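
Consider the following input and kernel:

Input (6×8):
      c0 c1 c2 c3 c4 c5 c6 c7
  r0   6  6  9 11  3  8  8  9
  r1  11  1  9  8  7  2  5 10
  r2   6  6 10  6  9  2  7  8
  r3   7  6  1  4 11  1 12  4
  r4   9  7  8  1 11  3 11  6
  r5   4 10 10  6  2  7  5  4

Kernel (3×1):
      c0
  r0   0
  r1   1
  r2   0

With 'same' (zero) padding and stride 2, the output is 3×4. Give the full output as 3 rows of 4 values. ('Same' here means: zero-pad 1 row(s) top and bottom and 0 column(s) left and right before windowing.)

Output[0,0]: The receptive field on the zero-padded input at this output position is [0 / 6 / 11]. Elementwise product with the kernel and sum: 6·1.
Output[0,1]: The receptive field on the zero-padded input at this output position is [0 / 9 / 9]. Elementwise product with the kernel and sum: 9·1.

6 9 3 8
6 10 9 7
9 8 11 11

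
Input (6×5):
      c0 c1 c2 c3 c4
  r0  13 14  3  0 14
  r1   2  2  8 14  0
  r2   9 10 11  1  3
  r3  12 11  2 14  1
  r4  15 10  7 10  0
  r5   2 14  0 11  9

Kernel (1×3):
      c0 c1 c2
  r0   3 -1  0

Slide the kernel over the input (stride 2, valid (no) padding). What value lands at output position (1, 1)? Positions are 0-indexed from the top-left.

32

The receptive field on the input at this output position is [11 1 3]. Elementwise product with the kernel and sum: 11·3 + 1·-1.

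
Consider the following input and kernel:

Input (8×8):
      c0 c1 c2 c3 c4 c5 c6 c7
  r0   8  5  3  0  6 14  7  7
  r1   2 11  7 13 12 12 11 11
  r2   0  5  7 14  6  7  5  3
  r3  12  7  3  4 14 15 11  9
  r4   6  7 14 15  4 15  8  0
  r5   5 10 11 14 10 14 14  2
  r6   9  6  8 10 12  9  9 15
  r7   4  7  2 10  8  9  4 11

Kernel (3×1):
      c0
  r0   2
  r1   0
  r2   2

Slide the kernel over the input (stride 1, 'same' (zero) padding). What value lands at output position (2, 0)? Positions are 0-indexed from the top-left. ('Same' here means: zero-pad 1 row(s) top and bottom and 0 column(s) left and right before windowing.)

28

The receptive field on the zero-padded input at this output position is [2 / 0 / 12]. Elementwise product with the kernel and sum: 2·2 + 12·2.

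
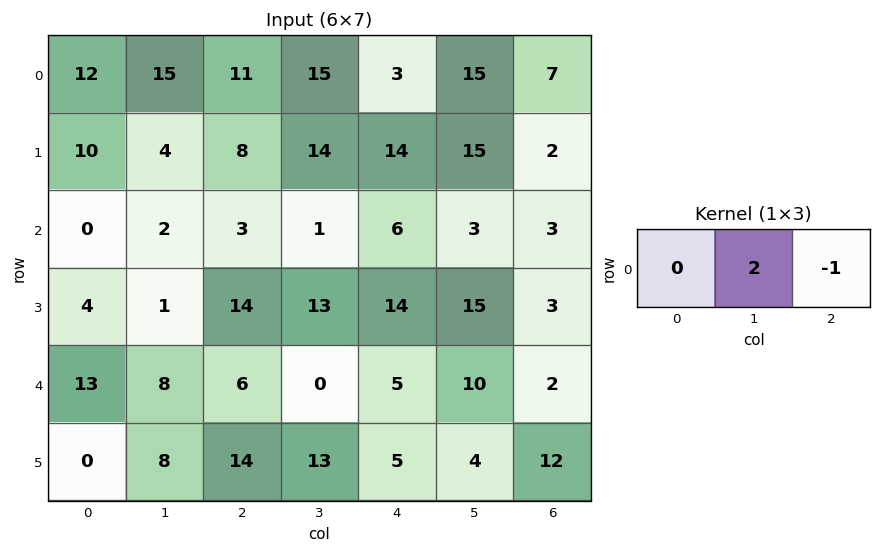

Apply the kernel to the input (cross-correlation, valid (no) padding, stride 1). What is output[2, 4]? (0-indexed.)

The receptive field on the input at this output position is [6 3 3]. Elementwise product with the kernel and sum: 3·2 + 3·-1.

3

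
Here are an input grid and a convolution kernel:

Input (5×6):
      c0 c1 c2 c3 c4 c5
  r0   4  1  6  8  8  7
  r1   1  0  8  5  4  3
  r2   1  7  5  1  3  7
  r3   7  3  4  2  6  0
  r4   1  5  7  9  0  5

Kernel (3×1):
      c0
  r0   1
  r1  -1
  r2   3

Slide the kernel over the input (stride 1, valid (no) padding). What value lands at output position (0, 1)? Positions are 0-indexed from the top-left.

The receptive field on the input at this output position is [1 / 0 / 7]. Elementwise product with the kernel and sum: 1·1 + 0·-1 + 7·3.

22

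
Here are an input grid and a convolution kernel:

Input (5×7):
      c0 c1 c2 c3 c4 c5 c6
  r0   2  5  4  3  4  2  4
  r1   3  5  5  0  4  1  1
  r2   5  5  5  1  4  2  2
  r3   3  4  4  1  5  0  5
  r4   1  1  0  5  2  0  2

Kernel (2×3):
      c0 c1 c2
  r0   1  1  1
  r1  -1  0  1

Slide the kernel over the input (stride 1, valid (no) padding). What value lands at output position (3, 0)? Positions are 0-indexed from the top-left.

The receptive field on the input at this output position is [3 4 4 / 1 1 0]. Elementwise product with the kernel and sum: 3·1 + 4·1 + 4·1 + 1·-1 + 0·1.

10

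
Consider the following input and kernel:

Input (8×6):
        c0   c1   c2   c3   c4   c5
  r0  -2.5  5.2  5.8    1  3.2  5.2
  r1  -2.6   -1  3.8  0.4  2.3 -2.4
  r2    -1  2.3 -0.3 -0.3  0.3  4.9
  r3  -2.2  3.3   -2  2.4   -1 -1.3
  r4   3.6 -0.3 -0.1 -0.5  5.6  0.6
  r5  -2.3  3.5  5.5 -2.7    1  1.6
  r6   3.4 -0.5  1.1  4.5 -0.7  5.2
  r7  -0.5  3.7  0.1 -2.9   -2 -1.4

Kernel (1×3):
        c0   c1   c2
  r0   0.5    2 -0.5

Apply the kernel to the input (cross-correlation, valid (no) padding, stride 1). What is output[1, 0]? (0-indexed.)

-5.2

The receptive field on the input at this output position is [-2.6 -1 3.8]. Elementwise product with the kernel and sum: -2.6·0.5 + -1·2 + 3.8·-0.5.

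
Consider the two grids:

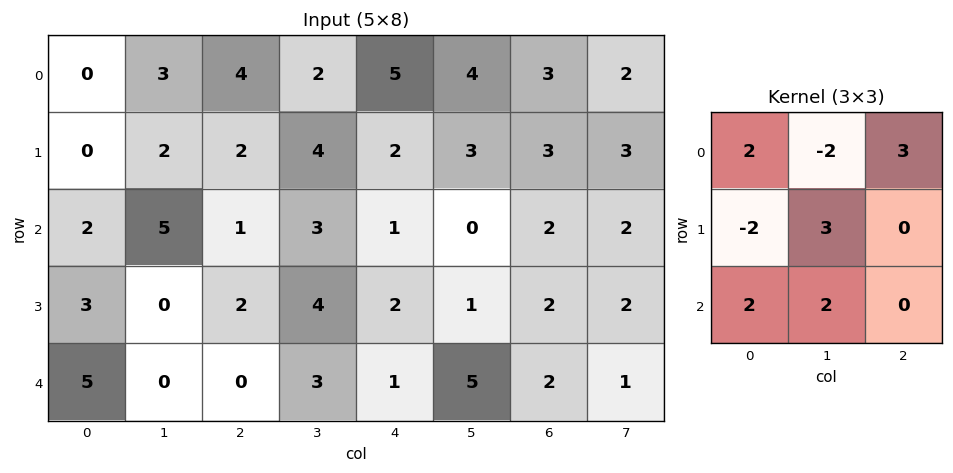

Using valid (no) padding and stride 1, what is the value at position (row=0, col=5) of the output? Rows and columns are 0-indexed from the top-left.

15

The receptive field on the input at this output position is [4 3 2 / 3 3 3 / 0 2 2]. Elementwise product with the kernel and sum: 4·2 + 3·-2 + 2·3 + 3·-2 + 3·3 + 0·2 + 2·2.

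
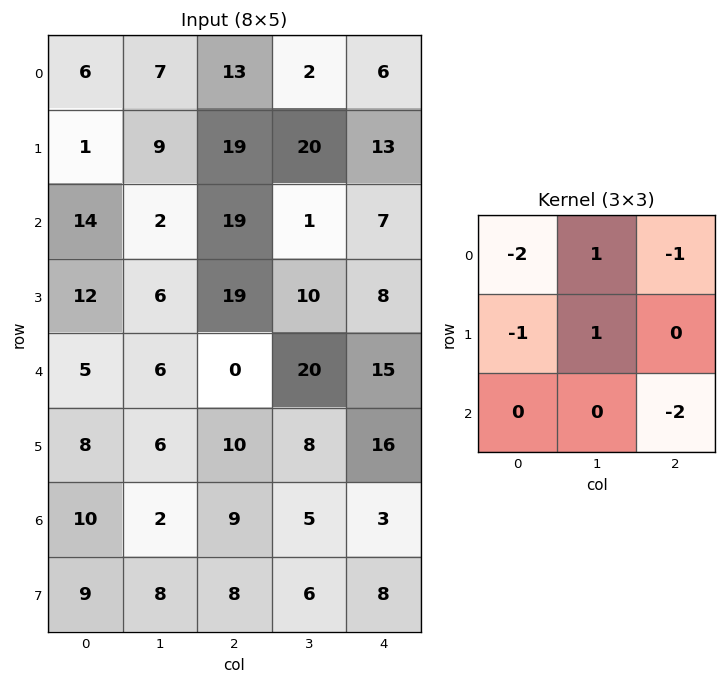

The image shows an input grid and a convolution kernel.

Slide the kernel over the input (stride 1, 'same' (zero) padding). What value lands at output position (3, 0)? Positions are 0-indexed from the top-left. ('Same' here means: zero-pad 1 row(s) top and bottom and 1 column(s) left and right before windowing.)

12

The receptive field on the zero-padded input at this output position is [0 14 2 / 0 12 6 / 0 5 6]. Elementwise product with the kernel and sum: 0·-2 + 14·1 + 2·-1 + 0·-1 + 12·1 + 6·-2.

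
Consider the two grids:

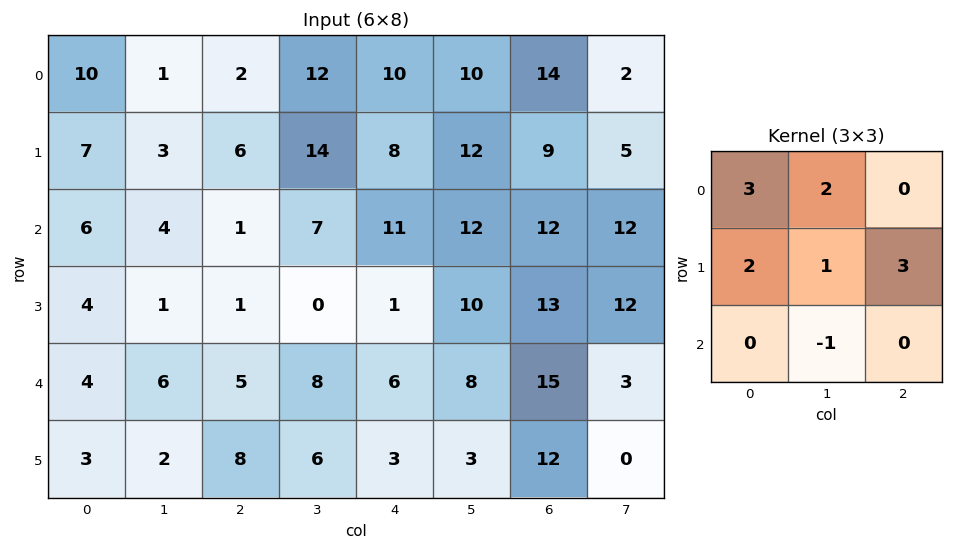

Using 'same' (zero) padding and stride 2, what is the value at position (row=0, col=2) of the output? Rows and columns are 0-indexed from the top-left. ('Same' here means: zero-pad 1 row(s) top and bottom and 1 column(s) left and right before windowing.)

56

The receptive field on the zero-padded input at this output position is [0 0 0 / 12 10 10 / 14 8 12]. Elementwise product with the kernel and sum: 0·3 + 0·2 + 12·2 + 10·1 + 10·3 + 8·-1.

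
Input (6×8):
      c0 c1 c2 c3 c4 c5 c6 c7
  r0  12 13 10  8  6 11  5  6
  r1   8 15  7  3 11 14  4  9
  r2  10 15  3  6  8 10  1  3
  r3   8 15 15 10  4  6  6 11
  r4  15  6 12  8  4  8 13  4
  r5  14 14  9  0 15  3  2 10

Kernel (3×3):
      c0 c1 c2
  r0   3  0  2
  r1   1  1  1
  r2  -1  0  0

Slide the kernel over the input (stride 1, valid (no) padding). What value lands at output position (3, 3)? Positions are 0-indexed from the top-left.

The receptive field on the input at this output position is [10 4 6 / 8 4 8 / 0 15 3]. Elementwise product with the kernel and sum: 10·3 + 6·2 + 8·1 + 4·1 + 8·1 + 0·-1.

62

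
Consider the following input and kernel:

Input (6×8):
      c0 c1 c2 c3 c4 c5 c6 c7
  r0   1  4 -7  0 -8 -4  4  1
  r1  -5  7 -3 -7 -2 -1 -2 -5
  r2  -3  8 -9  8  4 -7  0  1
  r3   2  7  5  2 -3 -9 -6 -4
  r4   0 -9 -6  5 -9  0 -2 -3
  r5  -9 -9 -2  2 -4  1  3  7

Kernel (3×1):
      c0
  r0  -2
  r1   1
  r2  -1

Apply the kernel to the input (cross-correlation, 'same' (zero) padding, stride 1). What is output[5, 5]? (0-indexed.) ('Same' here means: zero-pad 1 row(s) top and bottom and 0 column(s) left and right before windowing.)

1

The receptive field on the zero-padded input at this output position is [0 / 1 / 0]. Elementwise product with the kernel and sum: 0·-2 + 1·1 + 0·-1.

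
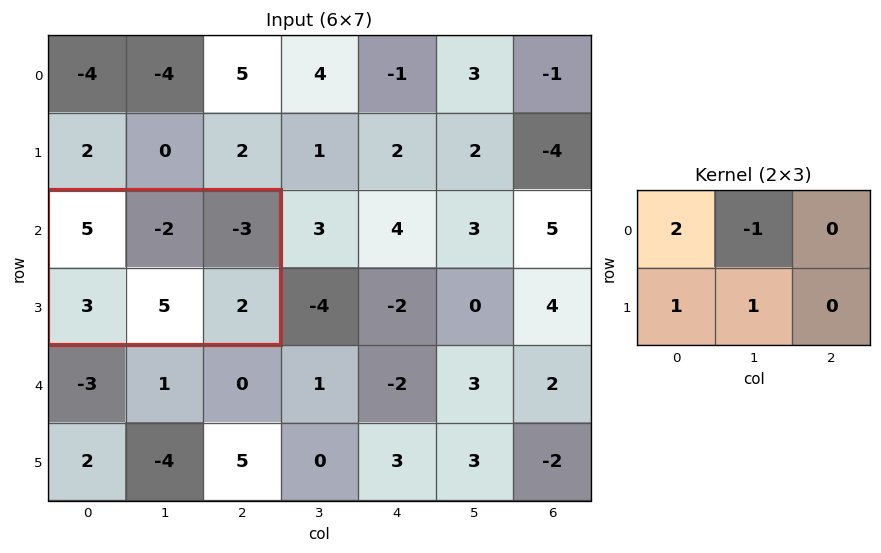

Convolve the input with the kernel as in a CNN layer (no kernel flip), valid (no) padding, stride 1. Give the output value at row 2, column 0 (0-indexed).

20

The receptive field on the input at this output position is [5 -2 -3 / 3 5 2]. Elementwise product with the kernel and sum: 5·2 + -2·-1 + 3·1 + 5·1.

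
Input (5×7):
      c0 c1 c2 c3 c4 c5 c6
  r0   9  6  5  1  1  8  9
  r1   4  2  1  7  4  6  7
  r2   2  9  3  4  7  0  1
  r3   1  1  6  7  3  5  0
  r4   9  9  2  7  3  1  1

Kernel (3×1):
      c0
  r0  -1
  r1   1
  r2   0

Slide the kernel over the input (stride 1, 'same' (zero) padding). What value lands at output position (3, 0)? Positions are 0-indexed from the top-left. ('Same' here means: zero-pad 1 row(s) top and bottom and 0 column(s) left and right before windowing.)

The receptive field on the zero-padded input at this output position is [2 / 1 / 9]. Elementwise product with the kernel and sum: 2·-1 + 1·1.

-1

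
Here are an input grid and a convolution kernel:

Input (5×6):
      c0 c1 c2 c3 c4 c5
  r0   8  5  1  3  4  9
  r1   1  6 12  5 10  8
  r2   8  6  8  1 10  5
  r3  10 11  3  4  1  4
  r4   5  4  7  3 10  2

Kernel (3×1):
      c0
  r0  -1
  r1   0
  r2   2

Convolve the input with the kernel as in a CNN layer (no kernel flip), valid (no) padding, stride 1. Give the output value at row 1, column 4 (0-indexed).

The receptive field on the input at this output position is [10 / 10 / 1]. Elementwise product with the kernel and sum: 10·-1 + 1·2.

-8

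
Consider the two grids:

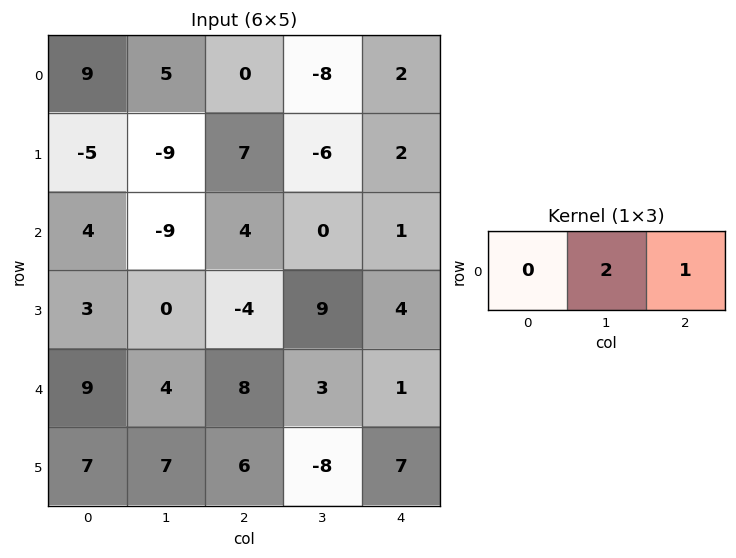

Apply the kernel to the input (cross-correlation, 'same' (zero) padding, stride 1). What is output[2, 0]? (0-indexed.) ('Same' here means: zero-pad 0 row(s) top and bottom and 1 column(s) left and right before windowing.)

-1

The receptive field on the zero-padded input at this output position is [0 4 -9]. Elementwise product with the kernel and sum: 4·2 + -9·1.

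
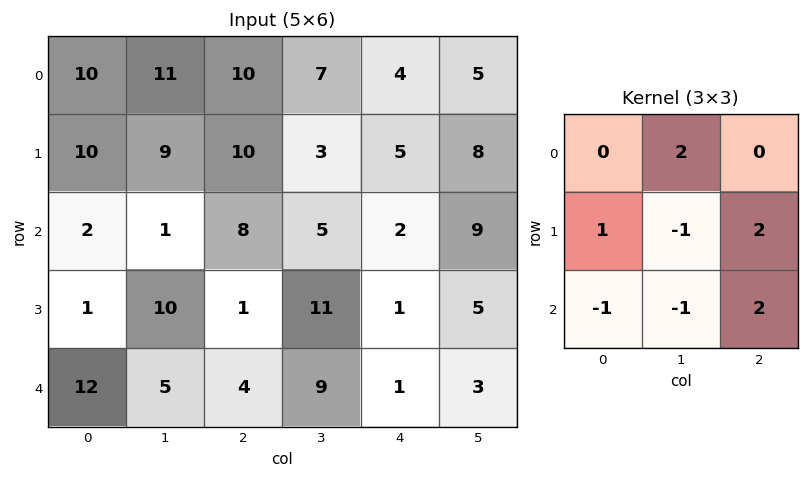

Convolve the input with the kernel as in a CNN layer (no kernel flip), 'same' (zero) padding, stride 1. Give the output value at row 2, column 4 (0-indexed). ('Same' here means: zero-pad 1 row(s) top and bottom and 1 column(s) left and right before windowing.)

29

The receptive field on the zero-padded input at this output position is [3 5 8 / 5 2 9 / 11 1 5]. Elementwise product with the kernel and sum: 5·2 + 5·1 + 2·-1 + 9·2 + 11·-1 + 1·-1 + 5·2.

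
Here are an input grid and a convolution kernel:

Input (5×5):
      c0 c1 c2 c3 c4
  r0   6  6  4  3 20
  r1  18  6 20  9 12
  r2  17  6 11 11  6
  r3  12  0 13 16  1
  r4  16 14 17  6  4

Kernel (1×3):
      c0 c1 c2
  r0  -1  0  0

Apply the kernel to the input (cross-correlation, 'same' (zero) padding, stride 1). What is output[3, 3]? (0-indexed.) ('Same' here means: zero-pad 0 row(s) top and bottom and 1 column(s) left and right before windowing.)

The receptive field on the zero-padded input at this output position is [13 16 1]. Elementwise product with the kernel and sum: 13·-1.

-13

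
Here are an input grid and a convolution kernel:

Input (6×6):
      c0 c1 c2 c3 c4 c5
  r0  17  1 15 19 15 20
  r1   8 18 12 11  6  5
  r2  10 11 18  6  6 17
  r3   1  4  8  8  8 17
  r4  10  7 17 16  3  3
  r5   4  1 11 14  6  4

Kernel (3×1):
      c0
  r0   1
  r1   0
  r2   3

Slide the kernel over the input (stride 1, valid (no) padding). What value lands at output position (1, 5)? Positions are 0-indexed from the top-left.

The receptive field on the input at this output position is [5 / 17 / 17]. Elementwise product with the kernel and sum: 5·1 + 17·3.

56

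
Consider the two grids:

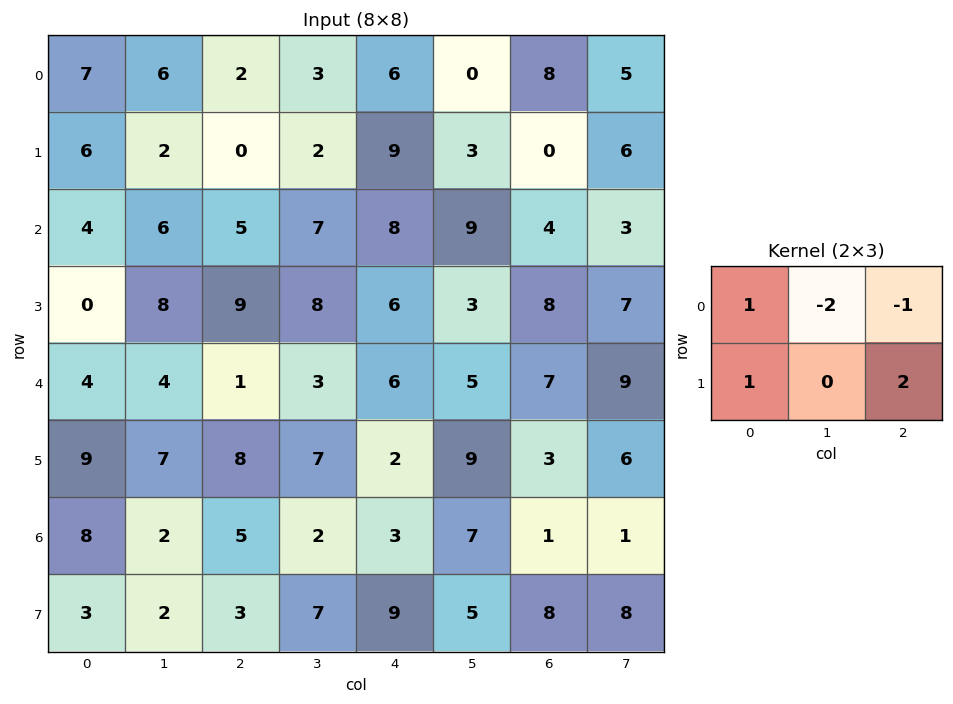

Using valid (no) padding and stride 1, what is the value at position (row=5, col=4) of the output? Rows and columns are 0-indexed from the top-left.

The receptive field on the input at this output position is [2 9 3 / 3 7 1]. Elementwise product with the kernel and sum: 2·1 + 9·-2 + 3·-1 + 3·1 + 1·2.

-14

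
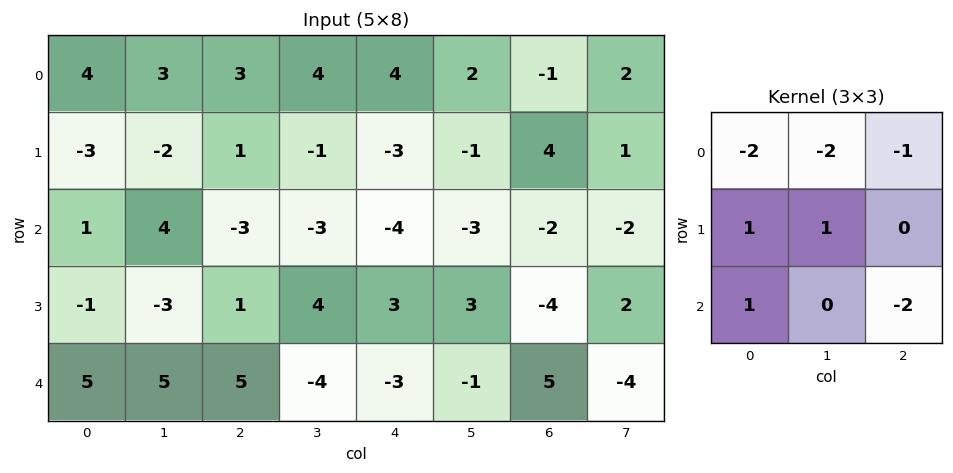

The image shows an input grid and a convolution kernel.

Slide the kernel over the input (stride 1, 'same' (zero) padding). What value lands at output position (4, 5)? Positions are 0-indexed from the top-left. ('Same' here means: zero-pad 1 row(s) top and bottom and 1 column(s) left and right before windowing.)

The receptive field on the zero-padded input at this output position is [3 3 -4 / -3 -1 5 / 0 0 0]. Elementwise product with the kernel and sum: 3·-2 + 3·-2 + -4·-1 + -3·1 + -1·1 + 0·1 + 0·-2.

-12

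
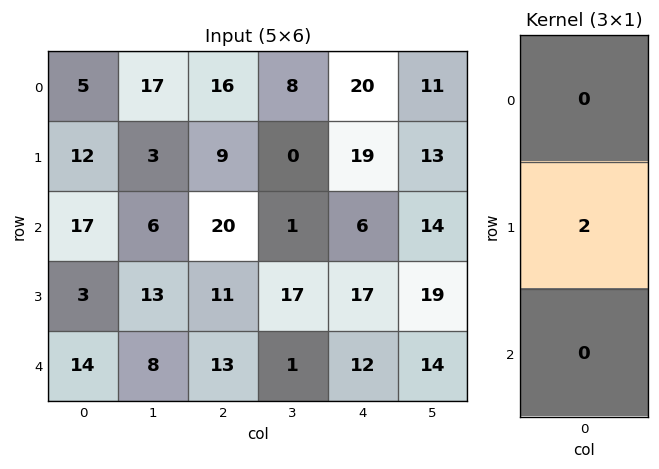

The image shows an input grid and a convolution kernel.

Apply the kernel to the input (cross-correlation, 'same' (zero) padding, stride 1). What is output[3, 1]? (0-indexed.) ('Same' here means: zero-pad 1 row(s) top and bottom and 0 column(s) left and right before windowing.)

The receptive field on the zero-padded input at this output position is [6 / 13 / 8]. Elementwise product with the kernel and sum: 13·2.

26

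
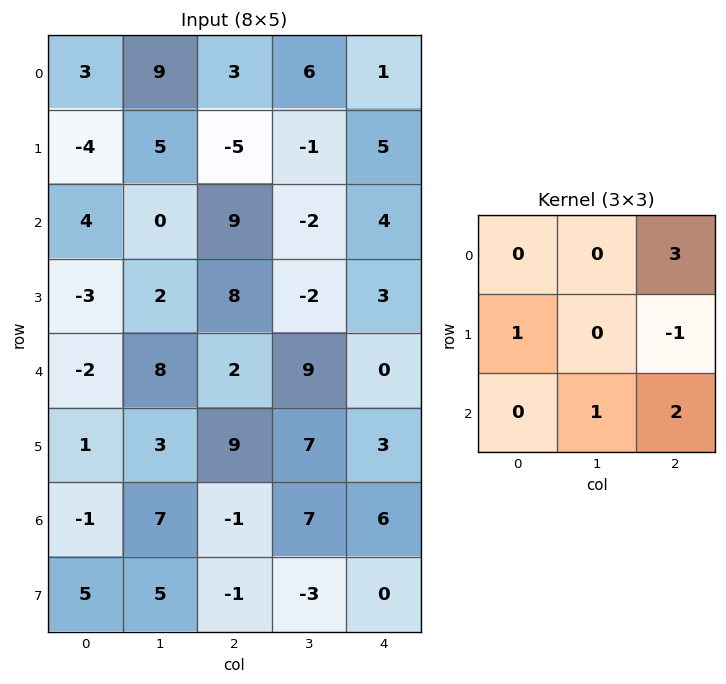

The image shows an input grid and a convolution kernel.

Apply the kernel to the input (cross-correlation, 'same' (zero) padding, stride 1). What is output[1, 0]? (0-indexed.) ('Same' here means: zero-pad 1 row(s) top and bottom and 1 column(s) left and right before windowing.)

26

The receptive field on the zero-padded input at this output position is [0 3 9 / 0 -4 5 / 0 4 0]. Elementwise product with the kernel and sum: 9·3 + 0·1 + 5·-1 + 4·1 + 0·2.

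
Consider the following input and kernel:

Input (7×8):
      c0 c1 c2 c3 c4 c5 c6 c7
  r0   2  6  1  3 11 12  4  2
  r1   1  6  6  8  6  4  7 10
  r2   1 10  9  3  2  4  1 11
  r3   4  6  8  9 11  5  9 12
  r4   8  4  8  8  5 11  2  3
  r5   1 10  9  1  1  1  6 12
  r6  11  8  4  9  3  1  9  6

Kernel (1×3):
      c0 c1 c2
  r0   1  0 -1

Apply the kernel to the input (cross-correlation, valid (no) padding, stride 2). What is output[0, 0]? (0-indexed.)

1

The receptive field on the input at this output position is [2 6 1]. Elementwise product with the kernel and sum: 2·1 + 1·-1.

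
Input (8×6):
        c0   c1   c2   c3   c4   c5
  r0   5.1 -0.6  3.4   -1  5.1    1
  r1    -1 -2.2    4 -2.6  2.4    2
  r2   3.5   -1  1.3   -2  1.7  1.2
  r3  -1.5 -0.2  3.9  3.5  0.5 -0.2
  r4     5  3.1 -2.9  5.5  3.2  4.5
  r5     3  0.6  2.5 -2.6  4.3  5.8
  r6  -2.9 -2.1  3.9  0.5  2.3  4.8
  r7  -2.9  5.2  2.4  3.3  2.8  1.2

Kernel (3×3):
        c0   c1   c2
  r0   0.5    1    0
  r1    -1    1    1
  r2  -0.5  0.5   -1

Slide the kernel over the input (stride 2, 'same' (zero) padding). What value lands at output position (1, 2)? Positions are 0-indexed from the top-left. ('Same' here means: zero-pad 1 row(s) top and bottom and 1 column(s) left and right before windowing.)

4.7

The receptive field on the zero-padded input at this output position is [-2.6 2.4 2 / -2 1.7 1.2 / 3.5 0.5 -0.2]. Elementwise product with the kernel and sum: -2.6·0.5 + 2.4·1 + -2·-1 + 1.7·1 + 1.2·1 + 3.5·-0.5 + 0.5·0.5 + -0.2·-1.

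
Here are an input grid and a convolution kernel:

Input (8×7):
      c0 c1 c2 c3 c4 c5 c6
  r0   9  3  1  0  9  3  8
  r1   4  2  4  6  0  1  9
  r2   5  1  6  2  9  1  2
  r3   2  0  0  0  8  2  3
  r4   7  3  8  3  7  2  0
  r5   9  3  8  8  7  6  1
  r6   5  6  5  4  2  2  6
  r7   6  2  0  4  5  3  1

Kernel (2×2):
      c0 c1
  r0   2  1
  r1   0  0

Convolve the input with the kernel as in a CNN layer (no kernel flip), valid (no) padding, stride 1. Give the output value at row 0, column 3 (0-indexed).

9

The receptive field on the input at this output position is [0 9 / 6 0]. Elementwise product with the kernel and sum: 0·2 + 9·1.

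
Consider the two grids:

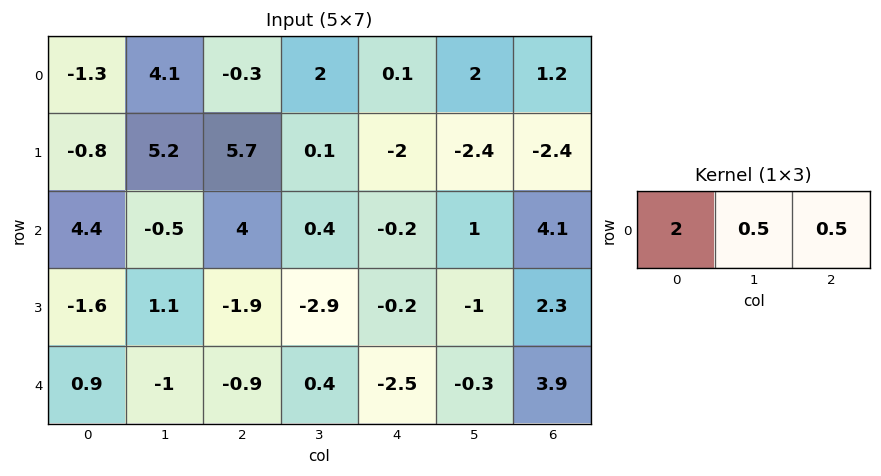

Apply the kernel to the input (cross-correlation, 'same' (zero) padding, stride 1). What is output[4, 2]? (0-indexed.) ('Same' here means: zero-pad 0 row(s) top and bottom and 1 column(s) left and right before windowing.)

-2.25

The receptive field on the zero-padded input at this output position is [-1 -0.9 0.4]. Elementwise product with the kernel and sum: -1·2 + -0.9·0.5 + 0.4·0.5.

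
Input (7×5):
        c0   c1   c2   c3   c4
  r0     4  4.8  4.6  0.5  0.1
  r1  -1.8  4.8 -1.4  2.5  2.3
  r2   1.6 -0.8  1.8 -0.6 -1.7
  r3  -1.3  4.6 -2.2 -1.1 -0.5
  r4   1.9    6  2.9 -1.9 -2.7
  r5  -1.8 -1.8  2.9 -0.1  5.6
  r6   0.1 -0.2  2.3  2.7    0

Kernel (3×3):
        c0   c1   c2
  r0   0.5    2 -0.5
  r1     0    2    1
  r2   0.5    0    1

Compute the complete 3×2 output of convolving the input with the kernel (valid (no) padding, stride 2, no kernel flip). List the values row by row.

Output[0,0]: The receptive field on the input at this output position is [4 4.8 4.6 / -1.8 4.8 -1.4 / 1.6 -0.8 1.8]. Elementwise product with the kernel and sum: 4·0.5 + 4.8·2 + 4.6·-0.5 + 4.8·2 + -1.4·1 + 1.6·0.5 + 1.8·1.

20.1 9.75
9.15 -3.4
13.15 5.55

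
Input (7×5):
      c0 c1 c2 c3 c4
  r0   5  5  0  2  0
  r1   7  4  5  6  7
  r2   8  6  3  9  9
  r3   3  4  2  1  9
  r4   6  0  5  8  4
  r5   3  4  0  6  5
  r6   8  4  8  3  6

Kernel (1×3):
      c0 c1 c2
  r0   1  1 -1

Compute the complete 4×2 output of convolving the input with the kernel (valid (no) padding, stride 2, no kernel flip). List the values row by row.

Output[0,0]: The receptive field on the input at this output position is [5 5 0]. Elementwise product with the kernel and sum: 5·1 + 5·1 + 0·-1.
Output[0,1]: The receptive field on the input at this output position is [0 2 0]. Elementwise product with the kernel and sum: 0·1 + 2·1 + 0·-1.

10 2
11 3
1 9
4 5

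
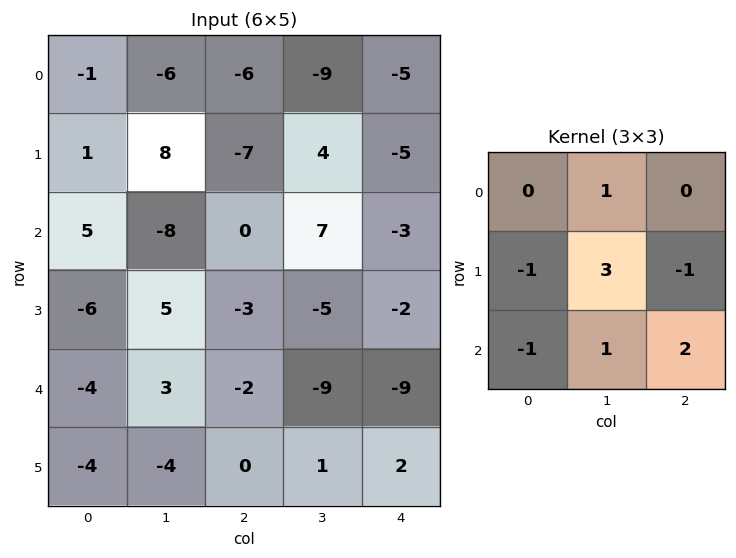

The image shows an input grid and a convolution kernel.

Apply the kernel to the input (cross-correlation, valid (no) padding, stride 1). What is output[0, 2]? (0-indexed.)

The receptive field on the input at this output position is [-6 -9 -5 / -7 4 -5 / 0 7 -3]. Elementwise product with the kernel and sum: -9·1 + -7·-1 + 4·3 + -5·-1 + 0·-1 + 7·1 + -3·2.

16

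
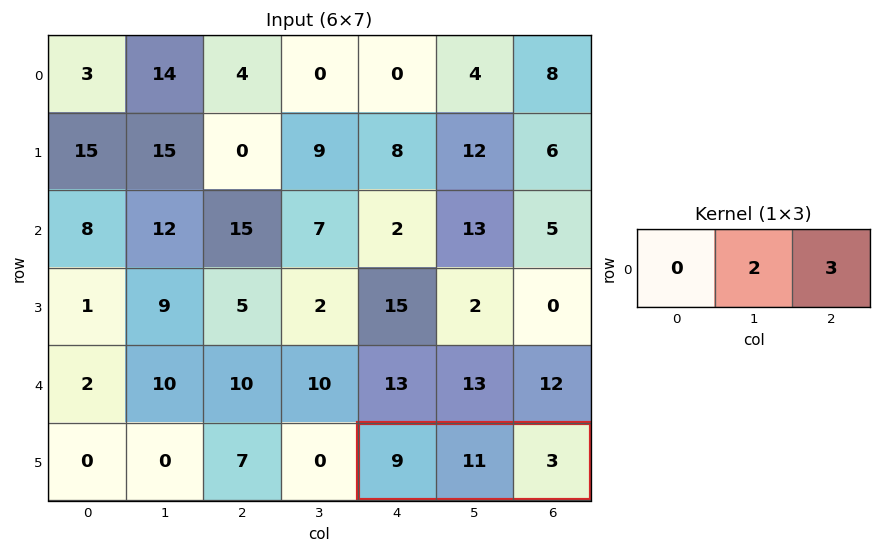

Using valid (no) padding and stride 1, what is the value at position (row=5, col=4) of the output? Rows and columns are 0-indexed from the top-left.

31

The receptive field on the input at this output position is [9 11 3]. Elementwise product with the kernel and sum: 11·2 + 3·3.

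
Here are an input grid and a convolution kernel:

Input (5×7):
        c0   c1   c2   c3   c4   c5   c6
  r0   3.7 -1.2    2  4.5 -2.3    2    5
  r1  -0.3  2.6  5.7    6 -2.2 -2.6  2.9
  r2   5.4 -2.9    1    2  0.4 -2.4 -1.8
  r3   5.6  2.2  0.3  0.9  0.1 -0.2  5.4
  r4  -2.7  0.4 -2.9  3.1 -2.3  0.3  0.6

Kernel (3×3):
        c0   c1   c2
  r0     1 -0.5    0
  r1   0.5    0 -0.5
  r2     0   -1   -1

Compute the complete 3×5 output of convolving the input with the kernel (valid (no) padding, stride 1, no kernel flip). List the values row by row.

Output[0,0]: The receptive field on the input at this output position is [3.7 -1.2 2 / -0.3 2.6 5.7 / 5.4 -2.9 1]. Elementwise product with the kernel and sum: 3.7·1 + -1.2·-0.5 + -0.3·0.5 + 5.7·-0.5 + -2.9·-1 + 1·-1.

3.2 -6.9 1.3 11.95 -1.65
-1.9 -3.9 2 9.4 -5
12 -2.95 -0.7 4.35 -1.95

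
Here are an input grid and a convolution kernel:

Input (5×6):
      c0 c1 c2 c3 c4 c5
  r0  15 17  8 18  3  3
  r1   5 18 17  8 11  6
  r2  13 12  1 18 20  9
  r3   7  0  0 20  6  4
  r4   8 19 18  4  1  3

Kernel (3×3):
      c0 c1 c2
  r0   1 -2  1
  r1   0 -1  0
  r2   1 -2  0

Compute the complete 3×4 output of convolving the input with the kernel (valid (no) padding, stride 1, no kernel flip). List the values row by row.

-40 12 -68 -18
-19 -9 -46 -20
-40 11 -25 -17

Output[0,0]: The receptive field on the input at this output position is [15 17 8 / 5 18 17 / 13 12 1]. Elementwise product with the kernel and sum: 15·1 + 17·-2 + 8·1 + 18·-1 + 13·1 + 12·-2.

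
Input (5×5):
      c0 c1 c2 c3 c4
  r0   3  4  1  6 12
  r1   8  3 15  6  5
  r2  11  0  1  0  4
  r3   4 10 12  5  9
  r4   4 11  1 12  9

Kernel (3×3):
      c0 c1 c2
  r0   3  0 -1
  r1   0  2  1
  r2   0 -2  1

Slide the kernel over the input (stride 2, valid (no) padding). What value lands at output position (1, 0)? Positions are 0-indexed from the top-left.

43

The receptive field on the input at this output position is [11 0 1 / 4 10 12 / 4 11 1]. Elementwise product with the kernel and sum: 11·3 + 1·-1 + 10·2 + 12·1 + 11·-2 + 1·1.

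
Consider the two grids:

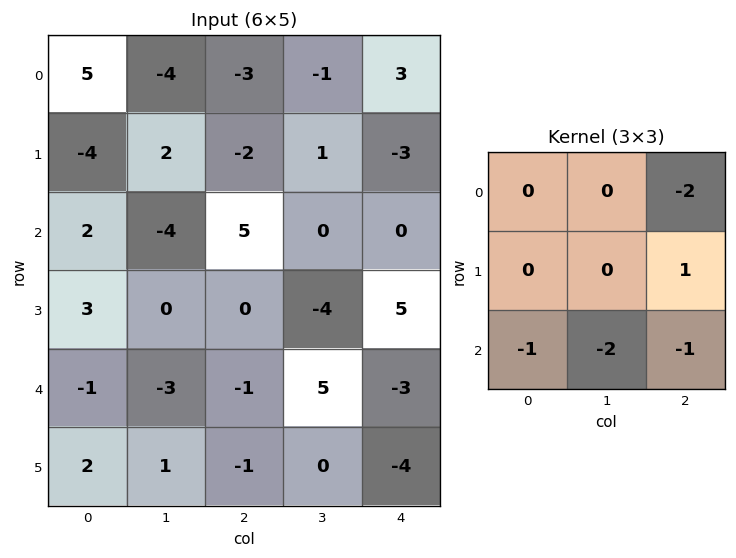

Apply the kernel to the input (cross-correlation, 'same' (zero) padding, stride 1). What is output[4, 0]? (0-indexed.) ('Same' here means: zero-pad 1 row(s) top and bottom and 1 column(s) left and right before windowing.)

The receptive field on the zero-padded input at this output position is [0 3 0 / 0 -1 -3 / 0 2 1]. Elementwise product with the kernel and sum: 0·-2 + -3·1 + 0·-1 + 2·-2 + 1·-1.

-8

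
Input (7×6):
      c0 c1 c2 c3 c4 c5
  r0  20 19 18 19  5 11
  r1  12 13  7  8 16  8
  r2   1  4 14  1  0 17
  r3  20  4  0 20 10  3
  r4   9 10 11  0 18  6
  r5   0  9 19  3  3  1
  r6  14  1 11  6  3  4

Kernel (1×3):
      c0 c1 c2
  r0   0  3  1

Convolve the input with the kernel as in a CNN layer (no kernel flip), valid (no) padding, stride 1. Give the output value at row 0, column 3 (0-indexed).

The receptive field on the input at this output position is [19 5 11]. Elementwise product with the kernel and sum: 5·3 + 11·1.

26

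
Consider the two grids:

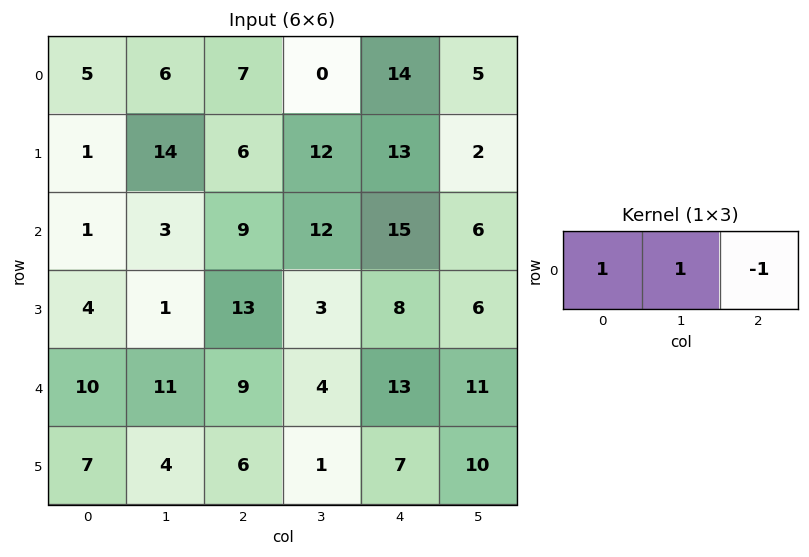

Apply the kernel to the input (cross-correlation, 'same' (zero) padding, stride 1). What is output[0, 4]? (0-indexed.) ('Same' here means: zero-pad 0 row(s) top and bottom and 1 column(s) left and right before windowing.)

The receptive field on the zero-padded input at this output position is [0 14 5]. Elementwise product with the kernel and sum: 0·1 + 14·1 + 5·-1.

9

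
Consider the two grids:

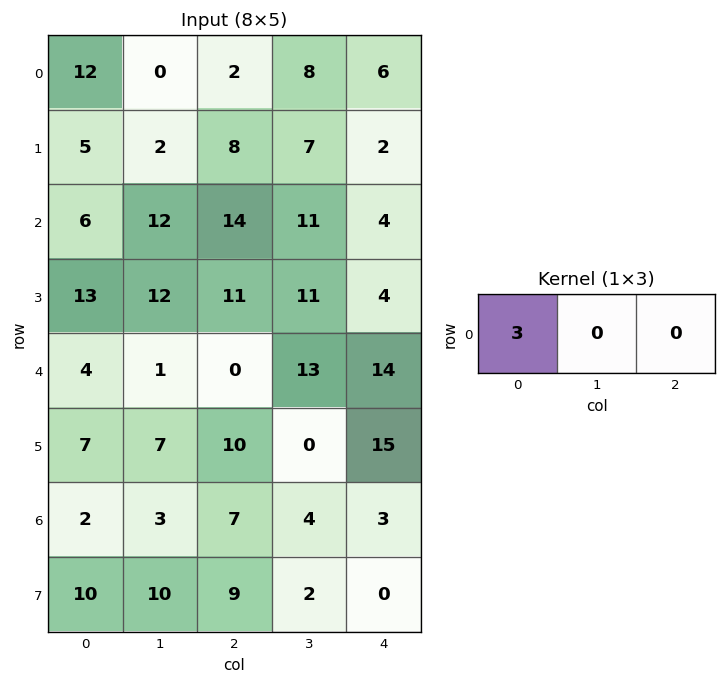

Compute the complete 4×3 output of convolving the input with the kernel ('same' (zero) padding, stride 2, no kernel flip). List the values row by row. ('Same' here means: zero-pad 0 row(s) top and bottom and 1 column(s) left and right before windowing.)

0 0 24
0 36 33
0 3 39
0 9 12

Output[0,0]: The receptive field on the zero-padded input at this output position is [0 12 0]. Elementwise product with the kernel and sum: 0·3.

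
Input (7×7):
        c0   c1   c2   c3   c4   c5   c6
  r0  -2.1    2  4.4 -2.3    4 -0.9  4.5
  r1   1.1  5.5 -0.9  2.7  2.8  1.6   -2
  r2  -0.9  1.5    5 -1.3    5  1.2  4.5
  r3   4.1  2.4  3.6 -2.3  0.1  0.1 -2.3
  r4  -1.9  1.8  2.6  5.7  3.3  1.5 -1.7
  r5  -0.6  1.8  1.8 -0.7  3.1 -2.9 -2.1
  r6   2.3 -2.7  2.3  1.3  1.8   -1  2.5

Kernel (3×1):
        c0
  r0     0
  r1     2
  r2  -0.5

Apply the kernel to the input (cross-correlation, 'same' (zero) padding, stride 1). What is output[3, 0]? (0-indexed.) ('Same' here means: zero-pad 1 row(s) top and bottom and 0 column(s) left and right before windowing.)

The receptive field on the zero-padded input at this output position is [-0.9 / 4.1 / -1.9]. Elementwise product with the kernel and sum: 4.1·2 + -1.9·-0.5.

9.15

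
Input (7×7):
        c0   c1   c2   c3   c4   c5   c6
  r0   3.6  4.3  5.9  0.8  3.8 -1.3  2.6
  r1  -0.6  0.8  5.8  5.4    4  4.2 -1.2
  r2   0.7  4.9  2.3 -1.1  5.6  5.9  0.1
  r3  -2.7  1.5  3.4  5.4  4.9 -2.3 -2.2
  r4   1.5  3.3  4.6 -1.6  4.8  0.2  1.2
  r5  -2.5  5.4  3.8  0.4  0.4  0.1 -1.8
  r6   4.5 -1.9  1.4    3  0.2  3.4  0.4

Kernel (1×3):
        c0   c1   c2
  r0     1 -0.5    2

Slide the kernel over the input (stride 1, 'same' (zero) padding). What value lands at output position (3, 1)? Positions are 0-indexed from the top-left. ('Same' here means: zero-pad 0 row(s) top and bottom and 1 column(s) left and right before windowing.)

3.35

The receptive field on the zero-padded input at this output position is [-2.7 1.5 3.4]. Elementwise product with the kernel and sum: -2.7·1 + 1.5·-0.5 + 3.4·2.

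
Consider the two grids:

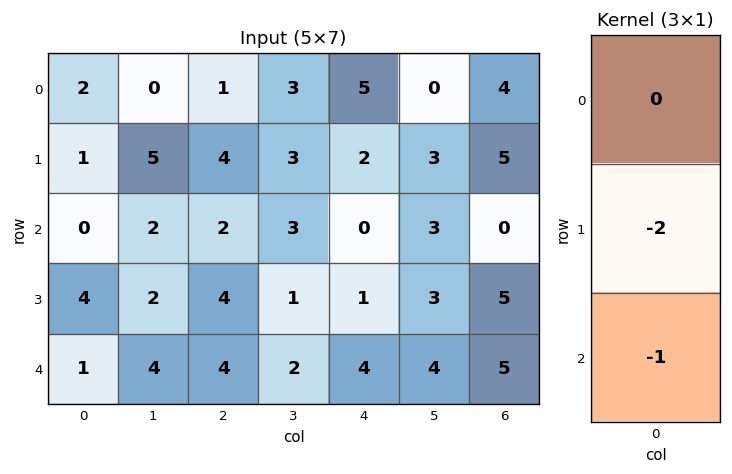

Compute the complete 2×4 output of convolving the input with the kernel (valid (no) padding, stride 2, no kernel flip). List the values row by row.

Output[0,0]: The receptive field on the input at this output position is [2 / 1 / 0]. Elementwise product with the kernel and sum: 1·-2 + 0·-1.

-2 -10 -4 -10
-9 -12 -6 -15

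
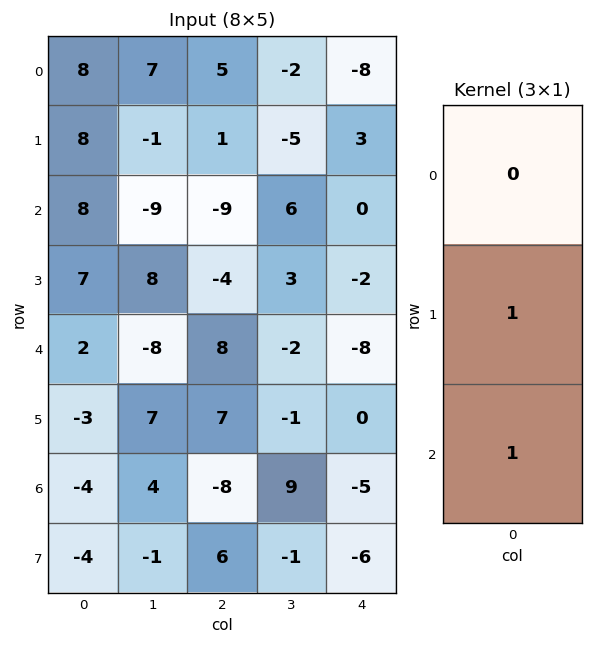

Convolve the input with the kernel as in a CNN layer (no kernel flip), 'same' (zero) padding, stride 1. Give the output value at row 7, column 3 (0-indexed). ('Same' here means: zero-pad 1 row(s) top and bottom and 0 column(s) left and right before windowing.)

-1

The receptive field on the zero-padded input at this output position is [9 / -1 / 0]. Elementwise product with the kernel and sum: -1·1 + 0·1.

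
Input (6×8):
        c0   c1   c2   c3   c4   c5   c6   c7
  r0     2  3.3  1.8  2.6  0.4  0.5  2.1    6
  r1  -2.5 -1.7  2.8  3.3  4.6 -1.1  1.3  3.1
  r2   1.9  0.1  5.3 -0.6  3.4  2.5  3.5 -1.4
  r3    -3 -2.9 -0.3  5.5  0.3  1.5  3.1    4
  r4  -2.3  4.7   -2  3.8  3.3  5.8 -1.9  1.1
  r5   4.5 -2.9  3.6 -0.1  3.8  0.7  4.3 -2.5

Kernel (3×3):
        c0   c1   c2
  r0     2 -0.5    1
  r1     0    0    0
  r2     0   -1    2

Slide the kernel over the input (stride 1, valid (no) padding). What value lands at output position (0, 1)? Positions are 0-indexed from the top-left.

The receptive field on the input at this output position is [3.3 1.8 2.6 / -1.7 2.8 3.3 / 0.1 5.3 -0.6]. Elementwise product with the kernel and sum: 3.3·2 + 1.8·-0.5 + 2.6·1 + 5.3·-1 + -0.6·2.

1.8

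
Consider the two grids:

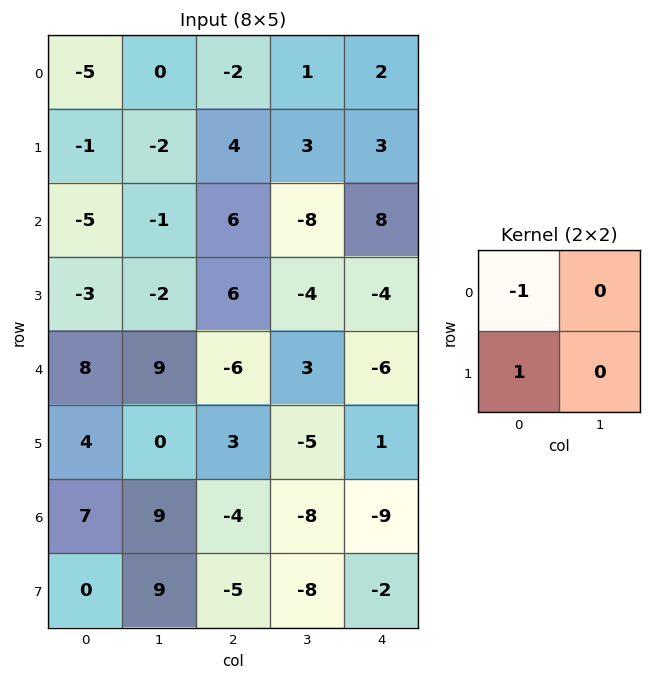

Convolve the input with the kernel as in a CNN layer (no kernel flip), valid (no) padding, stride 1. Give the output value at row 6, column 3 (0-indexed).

0

The receptive field on the input at this output position is [-8 -9 / -8 -2]. Elementwise product with the kernel and sum: -8·-1 + -8·1.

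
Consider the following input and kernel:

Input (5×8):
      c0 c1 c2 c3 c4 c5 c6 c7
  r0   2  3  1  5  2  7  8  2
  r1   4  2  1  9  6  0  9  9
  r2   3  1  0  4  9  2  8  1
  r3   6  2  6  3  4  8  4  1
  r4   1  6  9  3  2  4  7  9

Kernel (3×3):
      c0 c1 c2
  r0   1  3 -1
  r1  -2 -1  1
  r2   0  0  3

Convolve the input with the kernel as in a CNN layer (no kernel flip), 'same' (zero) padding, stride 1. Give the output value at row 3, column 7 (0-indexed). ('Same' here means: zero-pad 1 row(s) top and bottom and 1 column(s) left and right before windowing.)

The receptive field on the zero-padded input at this output position is [8 1 0 / 4 1 0 / 7 9 0]. Elementwise product with the kernel and sum: 8·1 + 1·3 + 0·-1 + 4·-2 + 1·-1 + 0·1 + 0·3.

2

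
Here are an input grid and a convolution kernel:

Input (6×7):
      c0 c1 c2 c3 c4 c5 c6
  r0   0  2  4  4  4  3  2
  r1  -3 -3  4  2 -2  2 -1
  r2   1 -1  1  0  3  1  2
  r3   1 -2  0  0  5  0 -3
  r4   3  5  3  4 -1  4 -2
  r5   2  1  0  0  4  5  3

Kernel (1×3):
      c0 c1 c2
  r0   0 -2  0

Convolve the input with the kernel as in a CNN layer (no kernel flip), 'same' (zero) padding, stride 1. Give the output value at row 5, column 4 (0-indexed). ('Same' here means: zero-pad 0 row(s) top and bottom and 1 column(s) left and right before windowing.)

-8

The receptive field on the zero-padded input at this output position is [0 4 5]. Elementwise product with the kernel and sum: 4·-2.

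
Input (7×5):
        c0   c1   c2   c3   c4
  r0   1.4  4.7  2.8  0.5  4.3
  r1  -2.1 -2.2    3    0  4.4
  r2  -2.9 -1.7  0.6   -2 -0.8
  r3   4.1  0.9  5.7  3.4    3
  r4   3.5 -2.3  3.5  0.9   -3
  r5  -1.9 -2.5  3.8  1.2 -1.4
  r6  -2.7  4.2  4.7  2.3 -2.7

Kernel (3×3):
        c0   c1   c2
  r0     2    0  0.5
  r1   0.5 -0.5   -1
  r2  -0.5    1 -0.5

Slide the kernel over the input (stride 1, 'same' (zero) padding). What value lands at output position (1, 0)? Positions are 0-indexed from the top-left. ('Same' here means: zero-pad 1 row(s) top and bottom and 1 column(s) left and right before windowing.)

The receptive field on the zero-padded input at this output position is [0 1.4 4.7 / 0 -2.1 -2.2 / 0 -2.9 -1.7]. Elementwise product with the kernel and sum: 0·2 + 4.7·0.5 + 0·0.5 + -2.1·-0.5 + -2.2·-1 + 0·-0.5 + -2.9·1 + -1.7·-0.5.

3.55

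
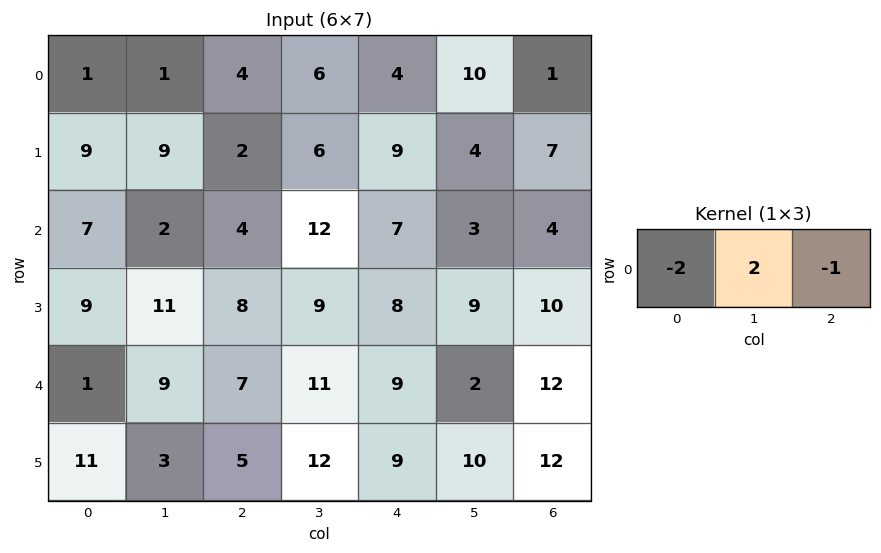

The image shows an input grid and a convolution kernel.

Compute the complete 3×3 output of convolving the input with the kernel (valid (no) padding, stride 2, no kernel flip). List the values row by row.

Output[0,0]: The receptive field on the input at this output position is [1 1 4]. Elementwise product with the kernel and sum: 1·-2 + 1·2 + 4·-1.

-4 0 11
-14 9 -12
9 -1 -26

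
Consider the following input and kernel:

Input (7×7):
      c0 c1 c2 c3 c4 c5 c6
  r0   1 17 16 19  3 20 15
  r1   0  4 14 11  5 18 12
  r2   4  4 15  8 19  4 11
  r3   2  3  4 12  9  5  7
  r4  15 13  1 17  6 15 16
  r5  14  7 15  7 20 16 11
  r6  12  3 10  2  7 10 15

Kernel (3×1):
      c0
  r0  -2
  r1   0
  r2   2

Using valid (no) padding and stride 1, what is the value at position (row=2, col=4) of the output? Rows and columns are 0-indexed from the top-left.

The receptive field on the input at this output position is [19 / 9 / 6]. Elementwise product with the kernel and sum: 19·-2 + 6·2.

-26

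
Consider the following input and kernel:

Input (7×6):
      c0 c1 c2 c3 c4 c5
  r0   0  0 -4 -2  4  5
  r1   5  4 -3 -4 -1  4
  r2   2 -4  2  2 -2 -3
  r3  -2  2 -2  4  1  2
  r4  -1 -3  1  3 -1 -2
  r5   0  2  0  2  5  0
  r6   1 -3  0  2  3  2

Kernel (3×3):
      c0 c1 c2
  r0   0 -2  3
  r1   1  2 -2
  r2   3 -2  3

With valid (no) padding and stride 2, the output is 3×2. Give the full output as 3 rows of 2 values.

27 3
26 -12
22 -10

Output[0,0]: The receptive field on the input at this output position is [0 0 -4 / 5 4 -3 / 2 -4 2]. Elementwise product with the kernel and sum: 0·-2 + -4·3 + 5·1 + 4·2 + -3·-2 + 2·3 + -4·-2 + 2·3.
Output[0,1]: The receptive field on the input at this output position is [-4 -2 4 / -3 -4 -1 / 2 2 -2]. Elementwise product with the kernel and sum: -2·-2 + 4·3 + -3·1 + -4·2 + -1·-2 + 2·3 + 2·-2 + -2·3.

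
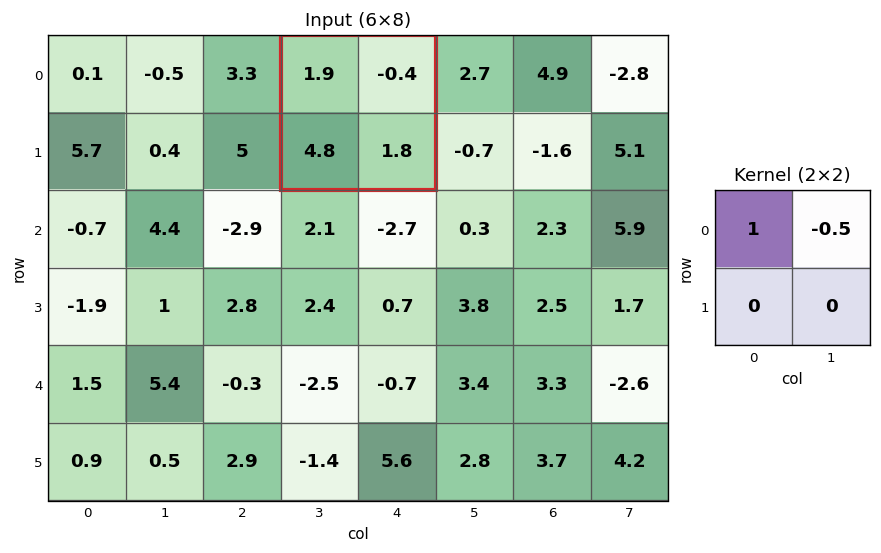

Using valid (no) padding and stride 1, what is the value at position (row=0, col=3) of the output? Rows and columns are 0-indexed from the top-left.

The receptive field on the input at this output position is [1.9 -0.4 / 4.8 1.8]. Elementwise product with the kernel and sum: 1.9·1 + -0.4·-0.5.

2.1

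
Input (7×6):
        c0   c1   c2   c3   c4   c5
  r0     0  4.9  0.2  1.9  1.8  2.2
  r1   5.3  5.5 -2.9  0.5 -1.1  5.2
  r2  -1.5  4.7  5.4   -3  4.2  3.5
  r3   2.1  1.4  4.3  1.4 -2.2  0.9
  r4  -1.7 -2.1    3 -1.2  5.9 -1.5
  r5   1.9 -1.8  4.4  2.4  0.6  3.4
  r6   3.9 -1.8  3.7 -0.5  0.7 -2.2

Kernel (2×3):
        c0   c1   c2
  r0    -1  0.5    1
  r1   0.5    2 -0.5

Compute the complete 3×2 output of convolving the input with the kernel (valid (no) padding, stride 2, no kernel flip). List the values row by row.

Output[0,0]: The receptive field on the input at this output position is [0 4.9 0.2 / 5.3 5.5 -2.9]. Elementwise product with the kernel and sum: 0·-1 + 4.9·0.5 + 0.2·1 + 5.3·0.5 + 5.5·2 + -2.9·-0.5.

17.75 2.65
10.95 3.35
-1.2 9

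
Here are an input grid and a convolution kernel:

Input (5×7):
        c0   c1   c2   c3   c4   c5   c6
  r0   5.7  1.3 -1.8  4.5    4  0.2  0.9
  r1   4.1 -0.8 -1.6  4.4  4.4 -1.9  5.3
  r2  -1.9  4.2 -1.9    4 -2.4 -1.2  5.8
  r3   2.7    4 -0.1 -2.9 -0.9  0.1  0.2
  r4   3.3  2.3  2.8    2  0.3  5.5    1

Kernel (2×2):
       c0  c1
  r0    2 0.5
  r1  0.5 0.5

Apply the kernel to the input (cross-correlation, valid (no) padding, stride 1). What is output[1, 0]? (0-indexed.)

The receptive field on the input at this output position is [4.1 -0.8 / -1.9 4.2]. Elementwise product with the kernel and sum: 4.1·2 + -0.8·0.5 + -1.9·0.5 + 4.2·0.5.

8.95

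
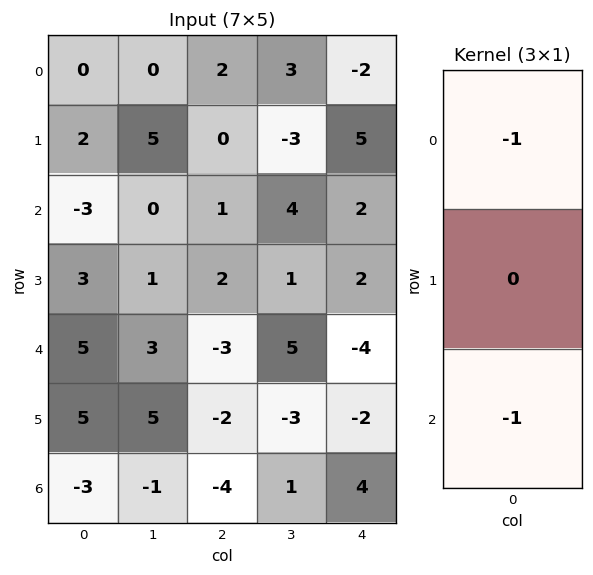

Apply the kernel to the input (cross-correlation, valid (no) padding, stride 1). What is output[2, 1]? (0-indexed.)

-3

The receptive field on the input at this output position is [0 / 1 / 3]. Elementwise product with the kernel and sum: 0·-1 + 3·-1.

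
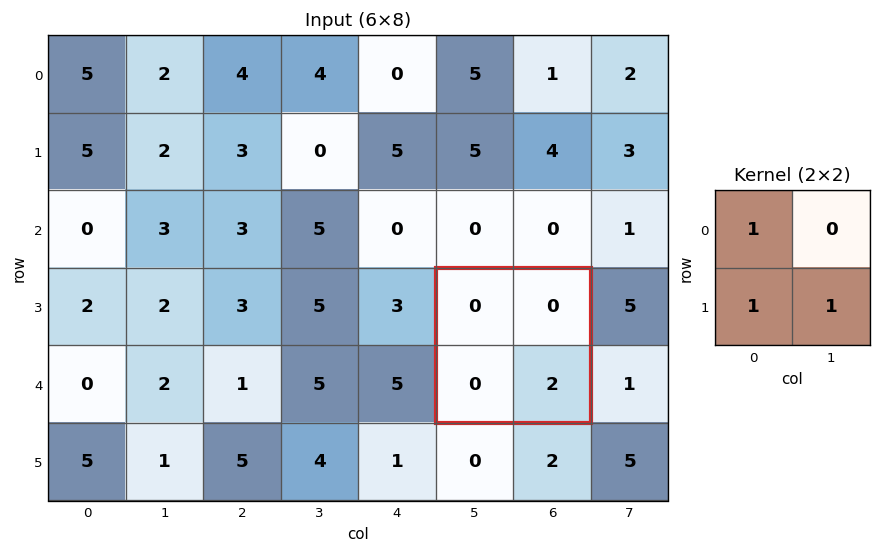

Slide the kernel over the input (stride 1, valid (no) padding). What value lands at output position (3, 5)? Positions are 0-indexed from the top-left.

The receptive field on the input at this output position is [0 0 / 0 2]. Elementwise product with the kernel and sum: 0·1 + 0·1 + 2·1.

2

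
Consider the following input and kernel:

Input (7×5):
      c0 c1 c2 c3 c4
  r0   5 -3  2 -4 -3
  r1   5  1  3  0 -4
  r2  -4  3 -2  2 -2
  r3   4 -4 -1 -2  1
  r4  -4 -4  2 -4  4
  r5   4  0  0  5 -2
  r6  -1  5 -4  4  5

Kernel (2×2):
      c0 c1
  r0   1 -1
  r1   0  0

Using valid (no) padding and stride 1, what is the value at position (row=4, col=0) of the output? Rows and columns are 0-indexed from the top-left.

0

The receptive field on the input at this output position is [-4 -4 / 4 0]. Elementwise product with the kernel and sum: -4·1 + -4·-1.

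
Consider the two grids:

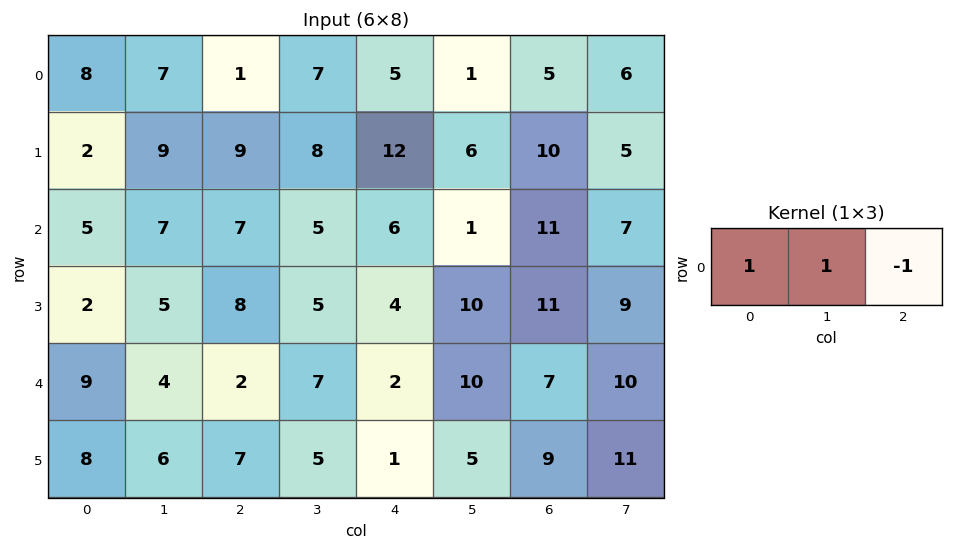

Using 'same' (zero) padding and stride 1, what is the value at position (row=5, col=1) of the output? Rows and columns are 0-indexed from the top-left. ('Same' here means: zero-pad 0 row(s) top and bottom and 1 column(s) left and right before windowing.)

The receptive field on the zero-padded input at this output position is [8 6 7]. Elementwise product with the kernel and sum: 8·1 + 6·1 + 7·-1.

7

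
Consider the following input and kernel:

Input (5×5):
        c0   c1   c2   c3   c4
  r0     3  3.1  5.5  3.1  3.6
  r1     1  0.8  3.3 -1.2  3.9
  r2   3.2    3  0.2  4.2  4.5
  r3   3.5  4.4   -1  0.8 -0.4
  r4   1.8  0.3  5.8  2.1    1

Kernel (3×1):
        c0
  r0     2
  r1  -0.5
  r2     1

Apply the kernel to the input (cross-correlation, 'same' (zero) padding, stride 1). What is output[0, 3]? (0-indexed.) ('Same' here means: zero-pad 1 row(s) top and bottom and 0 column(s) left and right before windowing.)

-2.75

The receptive field on the zero-padded input at this output position is [0 / 3.1 / -1.2]. Elementwise product with the kernel and sum: 0·2 + 3.1·-0.5 + -1.2·1.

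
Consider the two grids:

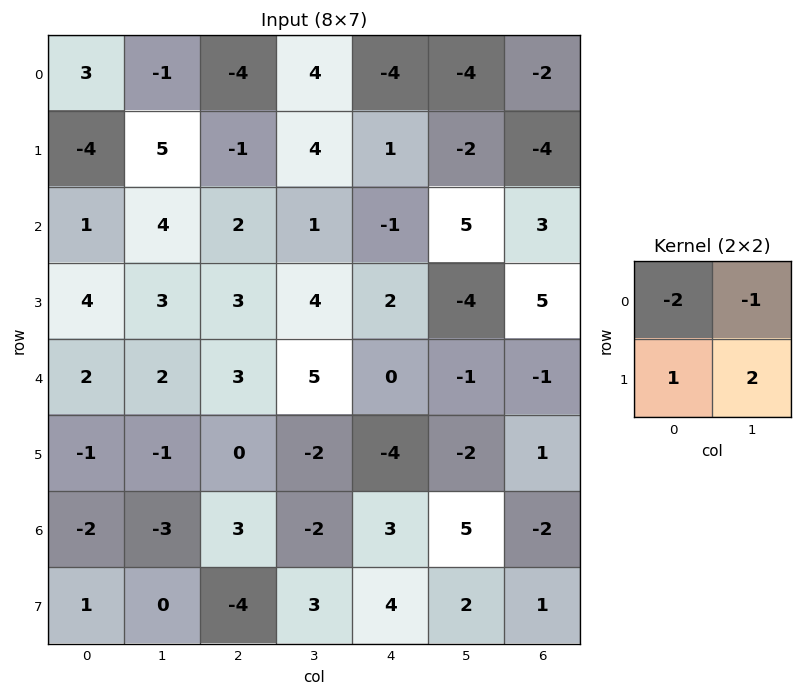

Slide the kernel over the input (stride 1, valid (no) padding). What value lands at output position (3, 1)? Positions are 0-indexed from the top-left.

-1

The receptive field on the input at this output position is [3 3 / 2 3]. Elementwise product with the kernel and sum: 3·-2 + 3·-1 + 2·1 + 3·2.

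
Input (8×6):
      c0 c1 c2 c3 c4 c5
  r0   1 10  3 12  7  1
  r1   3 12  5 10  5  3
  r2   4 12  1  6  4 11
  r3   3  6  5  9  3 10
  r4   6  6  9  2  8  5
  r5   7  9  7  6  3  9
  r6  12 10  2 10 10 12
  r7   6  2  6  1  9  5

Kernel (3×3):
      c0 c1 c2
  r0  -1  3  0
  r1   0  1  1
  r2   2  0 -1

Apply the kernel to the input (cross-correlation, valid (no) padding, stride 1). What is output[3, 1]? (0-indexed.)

32

The receptive field on the input at this output position is [6 5 9 / 6 9 2 / 9 7 6]. Elementwise product with the kernel and sum: 6·-1 + 5·3 + 9·1 + 2·1 + 9·2 + 6·-1.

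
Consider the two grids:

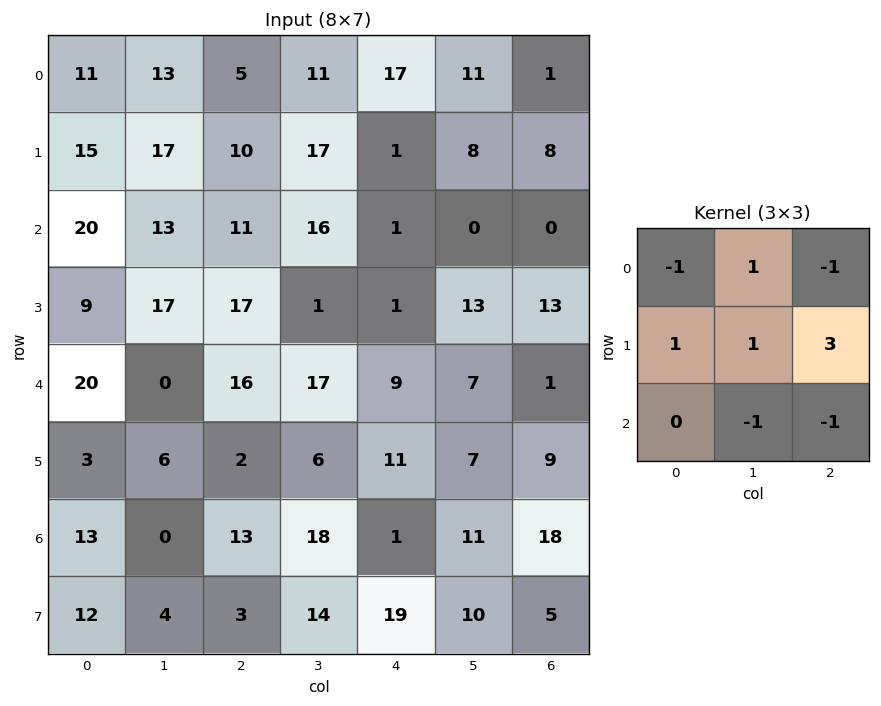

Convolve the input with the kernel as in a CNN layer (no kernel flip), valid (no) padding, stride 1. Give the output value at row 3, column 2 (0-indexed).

The receptive field on the input at this output position is [17 1 1 / 16 17 9 / 2 6 11]. Elementwise product with the kernel and sum: 17·-1 + 1·1 + 1·-1 + 16·1 + 17·1 + 9·3 + 6·-1 + 11·-1.

26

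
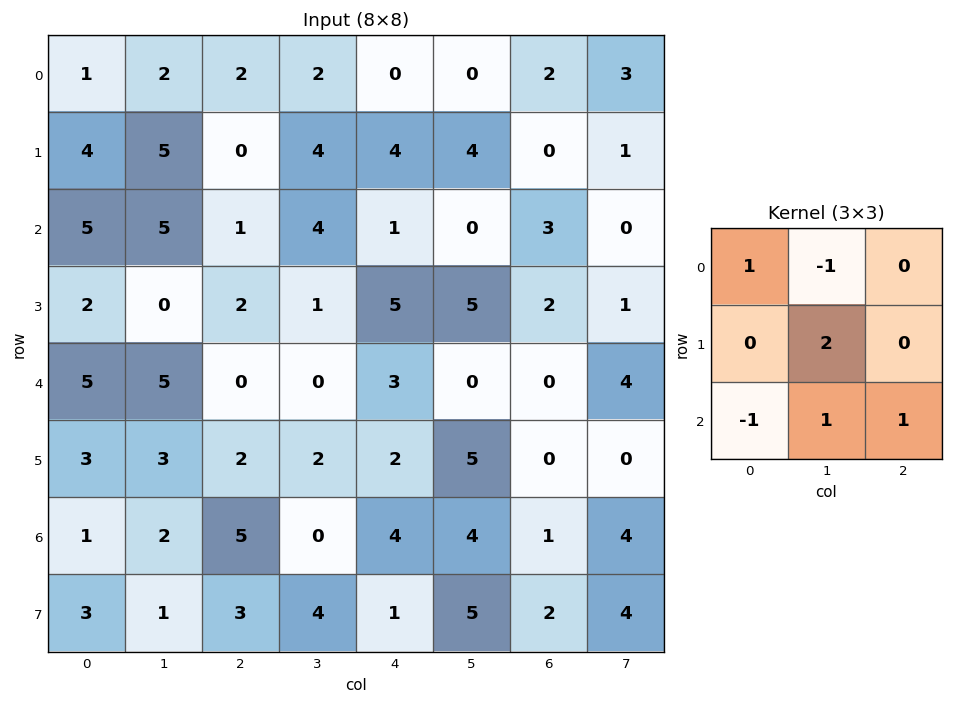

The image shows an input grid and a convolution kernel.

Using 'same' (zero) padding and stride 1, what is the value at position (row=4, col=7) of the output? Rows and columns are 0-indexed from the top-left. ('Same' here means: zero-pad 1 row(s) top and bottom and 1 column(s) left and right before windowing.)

9

The receptive field on the zero-padded input at this output position is [2 1 0 / 0 4 0 / 0 0 0]. Elementwise product with the kernel and sum: 2·1 + 1·-1 + 4·2 + 0·-1 + 0·1 + 0·1.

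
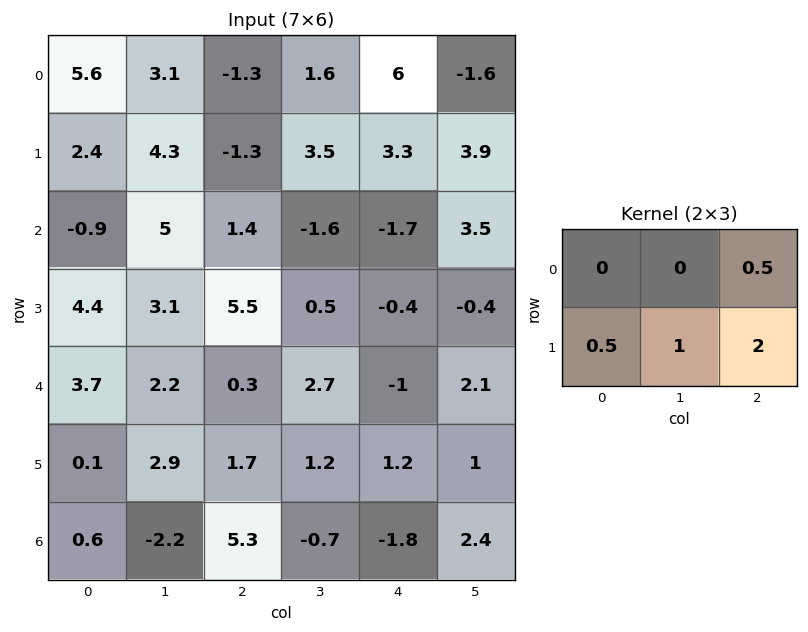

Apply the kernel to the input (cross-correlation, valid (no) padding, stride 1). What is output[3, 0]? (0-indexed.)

7.4

The receptive field on the input at this output position is [4.4 3.1 5.5 / 3.7 2.2 0.3]. Elementwise product with the kernel and sum: 5.5·0.5 + 3.7·0.5 + 2.2·1 + 0.3·2.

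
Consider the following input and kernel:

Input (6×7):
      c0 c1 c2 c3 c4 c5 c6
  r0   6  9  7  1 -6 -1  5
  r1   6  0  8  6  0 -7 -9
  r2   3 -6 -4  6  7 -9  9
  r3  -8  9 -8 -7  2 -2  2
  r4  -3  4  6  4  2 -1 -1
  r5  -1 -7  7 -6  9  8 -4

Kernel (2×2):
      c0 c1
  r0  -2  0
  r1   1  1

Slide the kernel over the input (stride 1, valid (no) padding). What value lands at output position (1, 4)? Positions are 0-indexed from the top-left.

-2

The receptive field on the input at this output position is [0 -7 / 7 -9]. Elementwise product with the kernel and sum: 0·-2 + 7·1 + -9·1.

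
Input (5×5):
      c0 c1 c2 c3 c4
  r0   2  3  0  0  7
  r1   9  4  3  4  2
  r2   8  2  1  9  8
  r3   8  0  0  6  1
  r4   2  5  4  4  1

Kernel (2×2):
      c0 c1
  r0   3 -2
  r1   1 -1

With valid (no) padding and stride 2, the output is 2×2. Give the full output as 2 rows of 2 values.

Output[0,0]: The receptive field on the input at this output position is [2 3 / 9 4]. Elementwise product with the kernel and sum: 2·3 + 3·-2 + 9·1 + 4·-1.
Output[0,1]: The receptive field on the input at this output position is [0 0 / 3 4]. Elementwise product with the kernel and sum: 0·3 + 0·-2 + 3·1 + 4·-1.

5 -1
28 -21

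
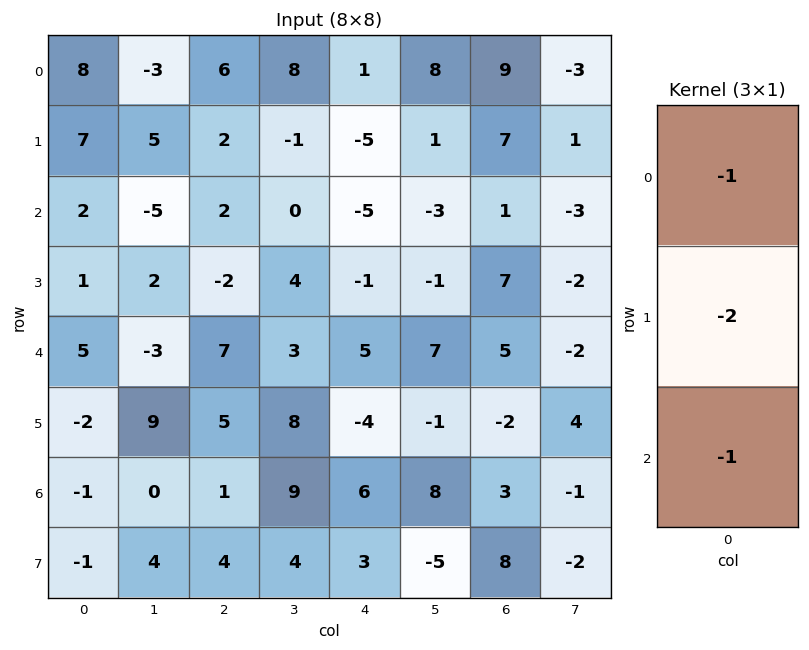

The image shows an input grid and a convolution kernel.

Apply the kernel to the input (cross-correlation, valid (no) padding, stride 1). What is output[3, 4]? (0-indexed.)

-5

The receptive field on the input at this output position is [-1 / 5 / -4]. Elementwise product with the kernel and sum: -1·-1 + 5·-2 + -4·-1.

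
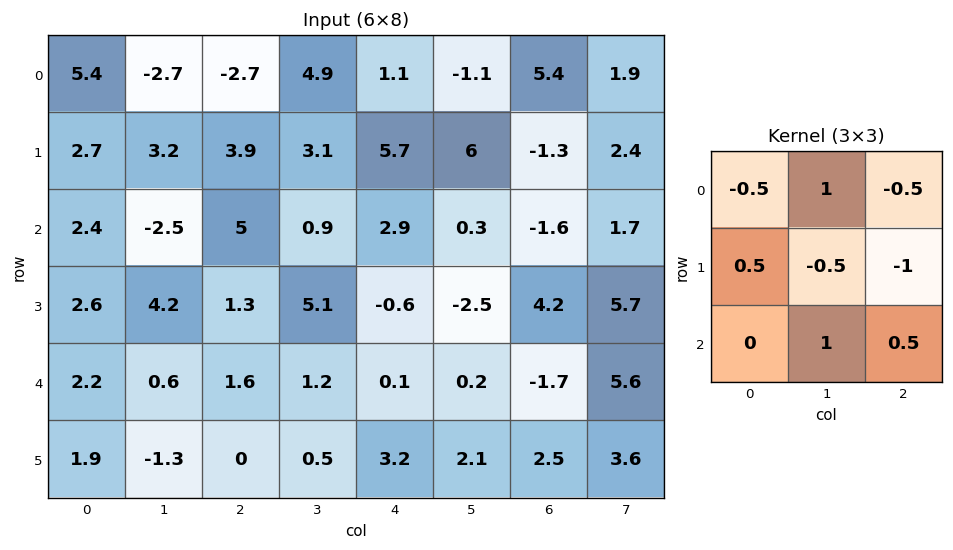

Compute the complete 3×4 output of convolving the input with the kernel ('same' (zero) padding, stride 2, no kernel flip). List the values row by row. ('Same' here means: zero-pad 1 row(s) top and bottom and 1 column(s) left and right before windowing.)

4.3 0.55 11.7 -5.25
7.1 -0.05 -2 0.8
0.05 -4.8 2.7 2.25

Output[0,0]: The receptive field on the zero-padded input at this output position is [0 0 0 / 0 5.4 -2.7 / 0 2.7 3.2]. Elementwise product with the kernel and sum: 0·-0.5 + 0·1 + 0·-0.5 + 0·0.5 + 5.4·-0.5 + -2.7·-1 + 2.7·1 + 3.2·0.5.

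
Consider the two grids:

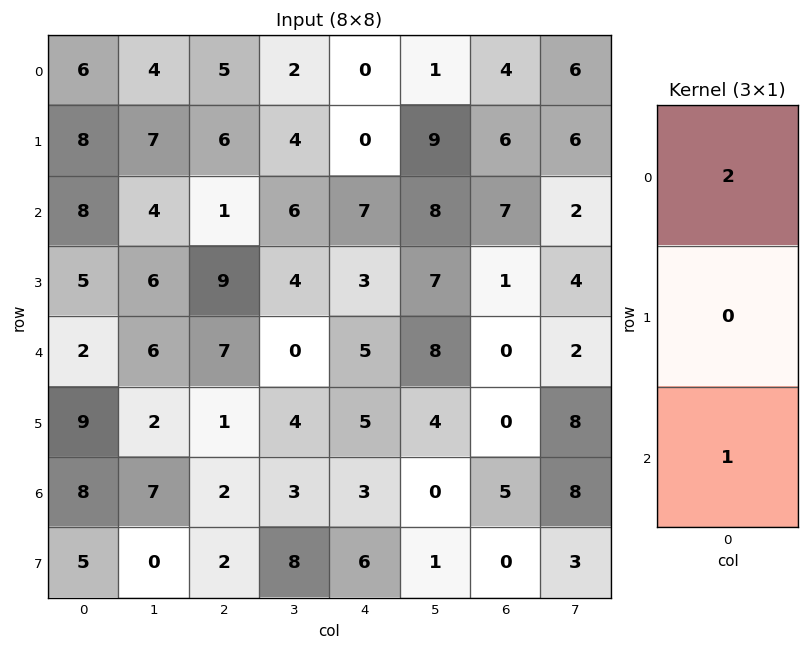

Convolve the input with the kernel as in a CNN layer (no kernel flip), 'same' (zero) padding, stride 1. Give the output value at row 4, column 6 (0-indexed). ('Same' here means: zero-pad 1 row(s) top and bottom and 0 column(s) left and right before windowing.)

The receptive field on the zero-padded input at this output position is [1 / 0 / 0]. Elementwise product with the kernel and sum: 1·2 + 0·1.

2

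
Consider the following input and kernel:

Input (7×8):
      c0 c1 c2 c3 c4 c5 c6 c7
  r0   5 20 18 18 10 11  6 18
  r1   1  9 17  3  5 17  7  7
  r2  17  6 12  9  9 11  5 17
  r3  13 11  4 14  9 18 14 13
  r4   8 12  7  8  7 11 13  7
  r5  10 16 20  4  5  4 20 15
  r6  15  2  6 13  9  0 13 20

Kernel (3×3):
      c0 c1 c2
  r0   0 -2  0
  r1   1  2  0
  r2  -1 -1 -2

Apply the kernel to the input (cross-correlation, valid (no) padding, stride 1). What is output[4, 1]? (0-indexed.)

8

The receptive field on the input at this output position is [12 7 8 / 16 20 4 / 2 6 13]. Elementwise product with the kernel and sum: 7·-2 + 16·1 + 20·2 + 2·-1 + 6·-1 + 13·-2.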